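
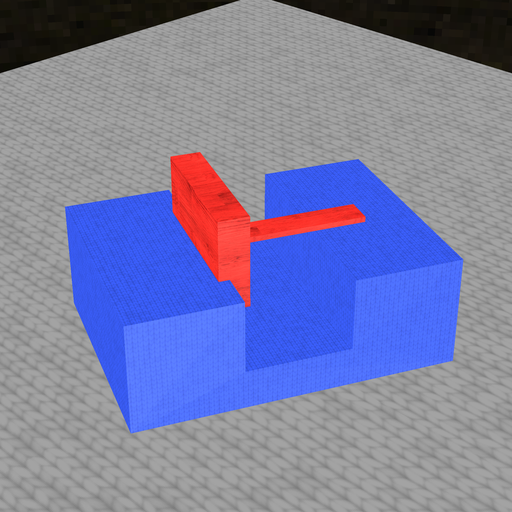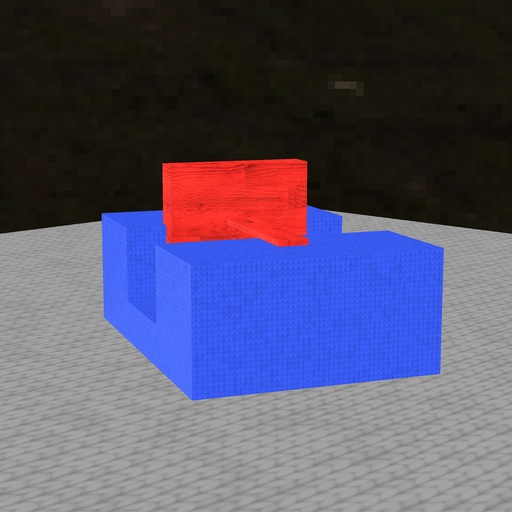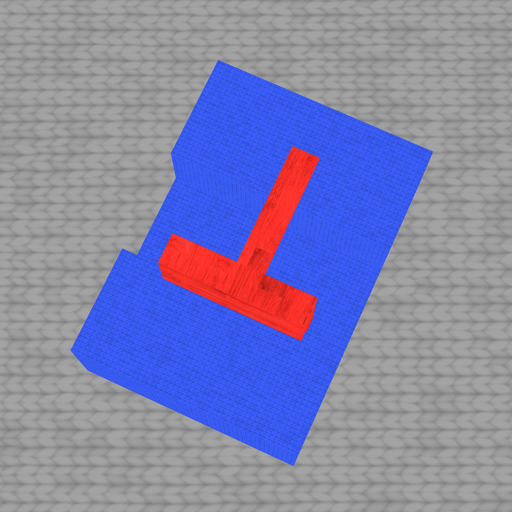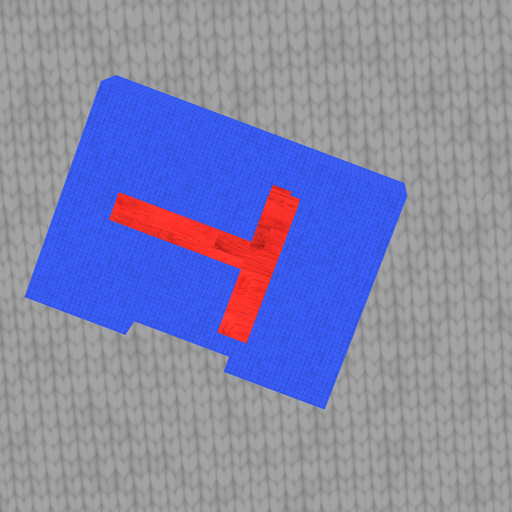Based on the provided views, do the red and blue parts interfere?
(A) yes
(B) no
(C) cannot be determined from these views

(A) yes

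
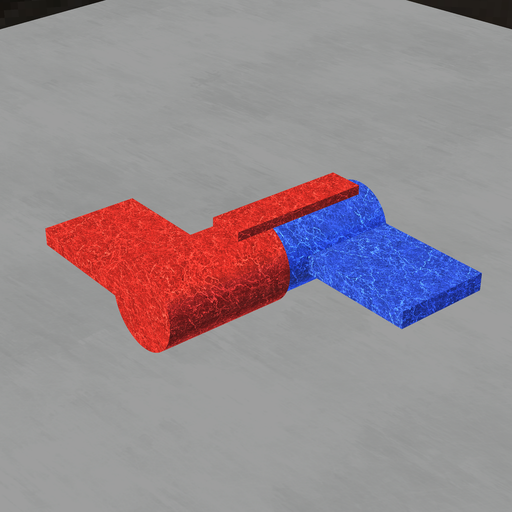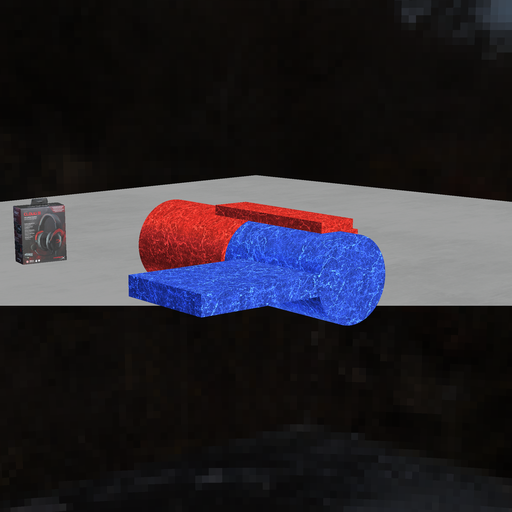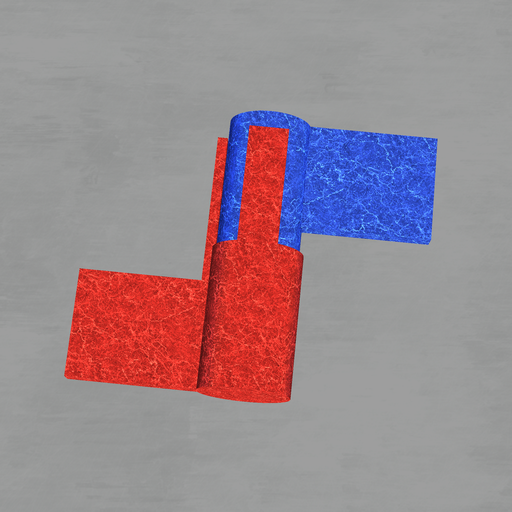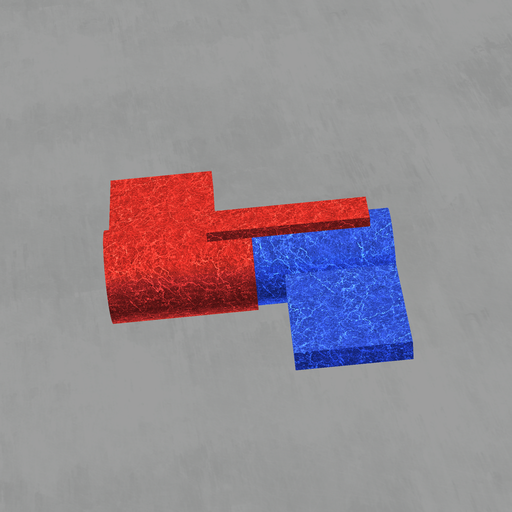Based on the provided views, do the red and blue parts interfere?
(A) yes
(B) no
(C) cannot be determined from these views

(A) yes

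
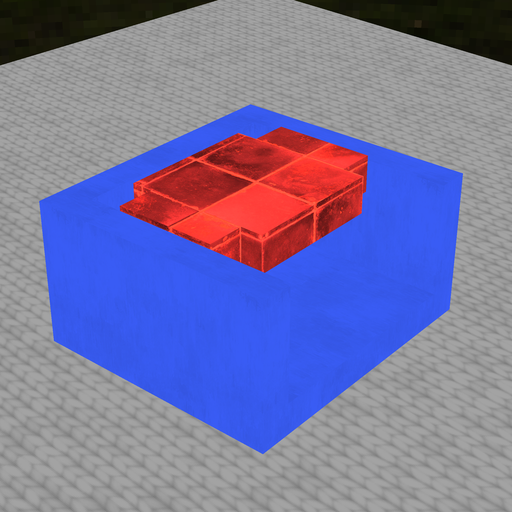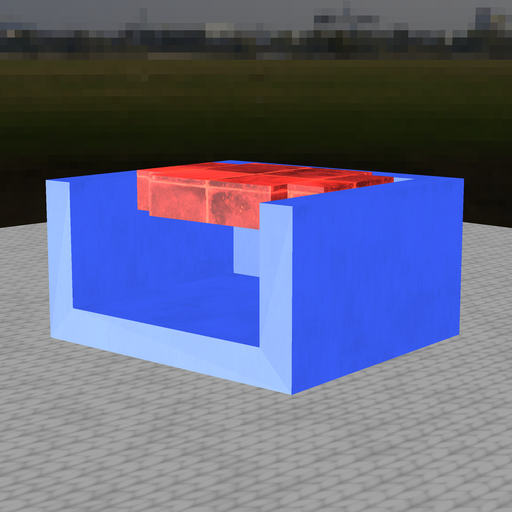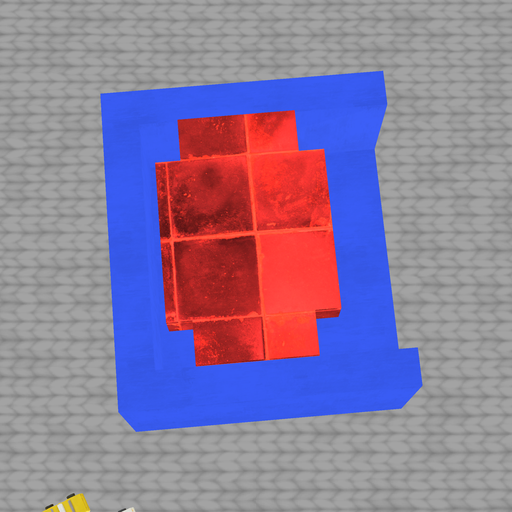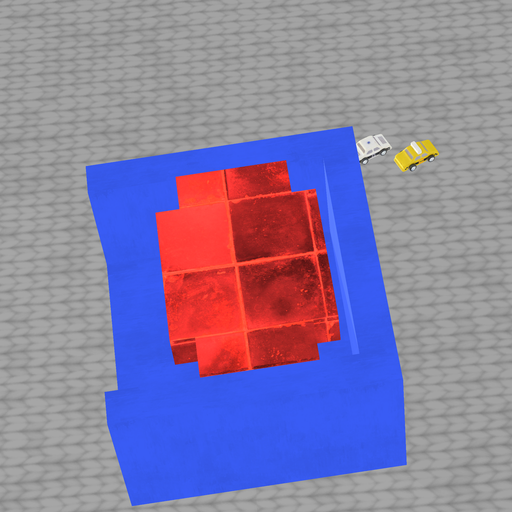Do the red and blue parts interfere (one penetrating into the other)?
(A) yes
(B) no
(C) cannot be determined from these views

(B) no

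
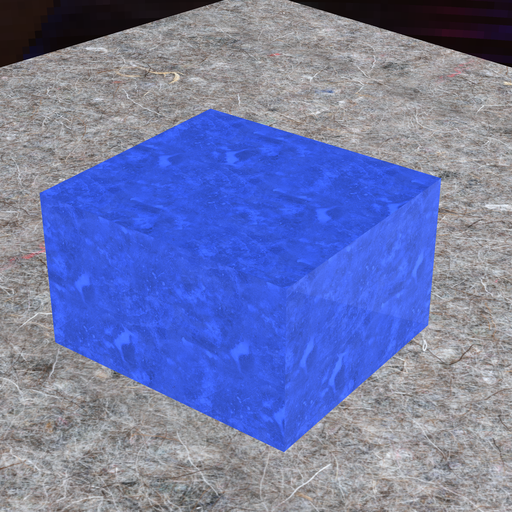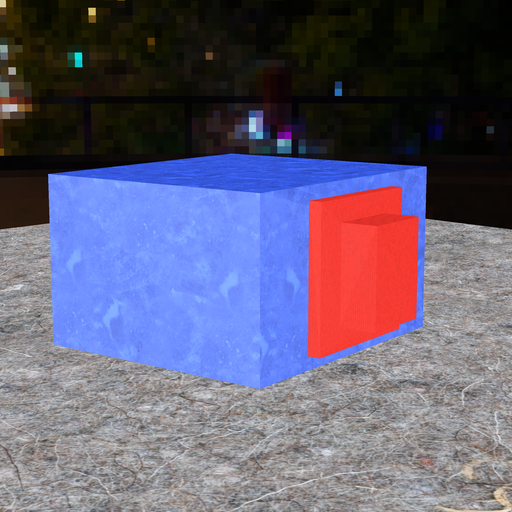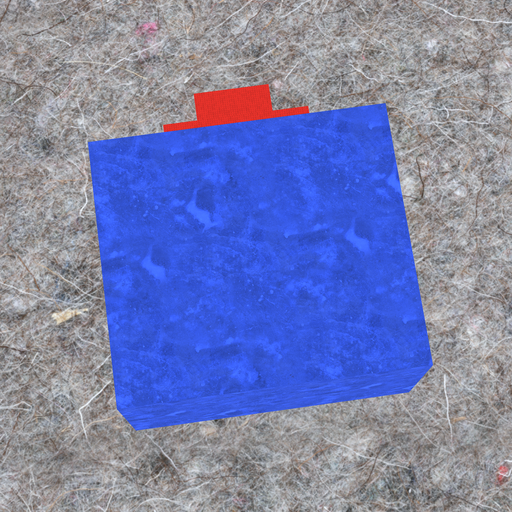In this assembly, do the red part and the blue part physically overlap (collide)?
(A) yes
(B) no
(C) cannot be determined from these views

(C) cannot be determined from these views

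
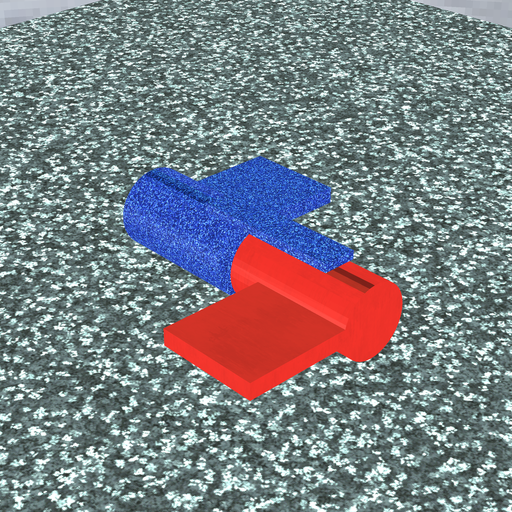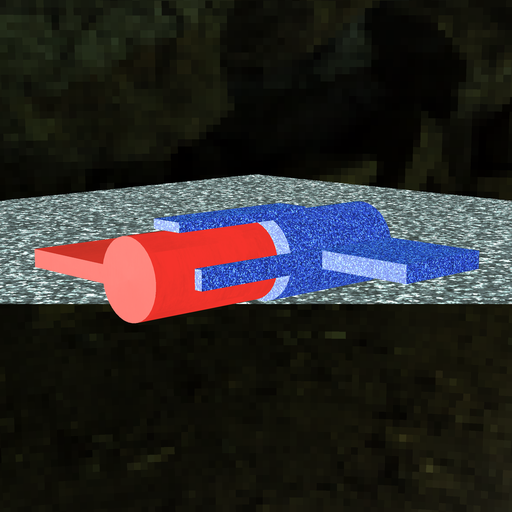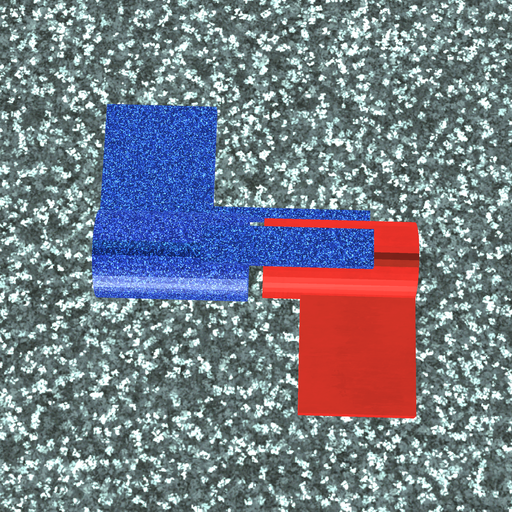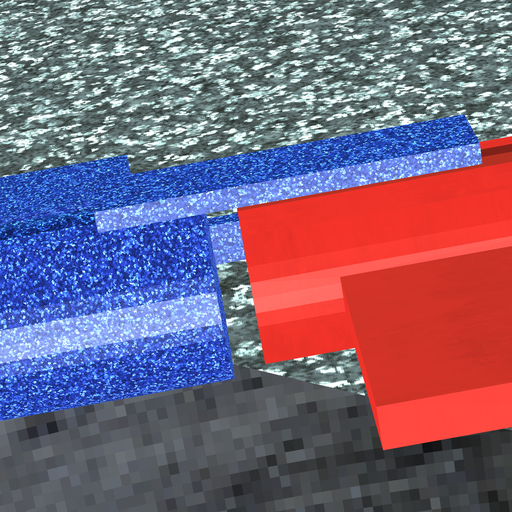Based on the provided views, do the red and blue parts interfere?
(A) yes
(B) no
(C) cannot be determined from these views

(B) no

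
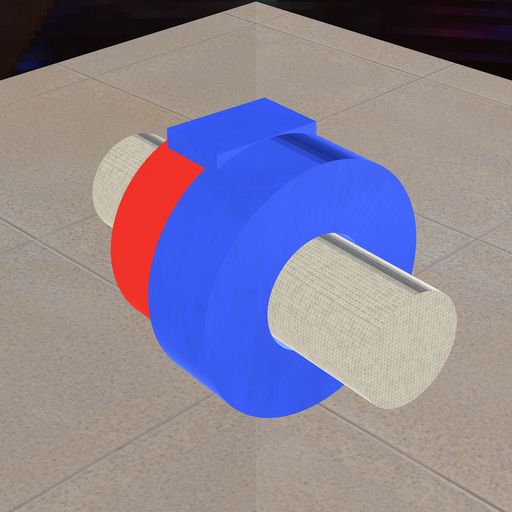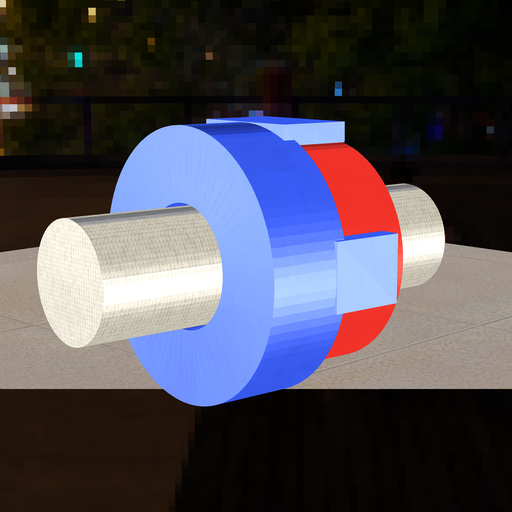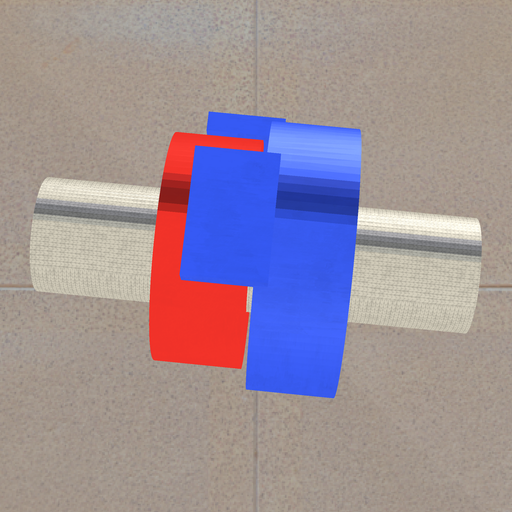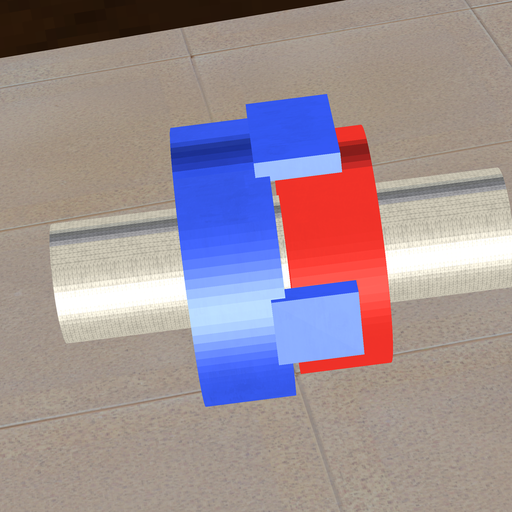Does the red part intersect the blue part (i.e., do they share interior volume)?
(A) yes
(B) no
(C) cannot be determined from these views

(B) no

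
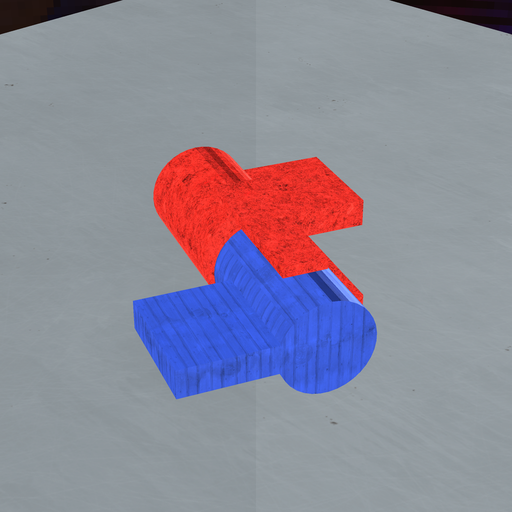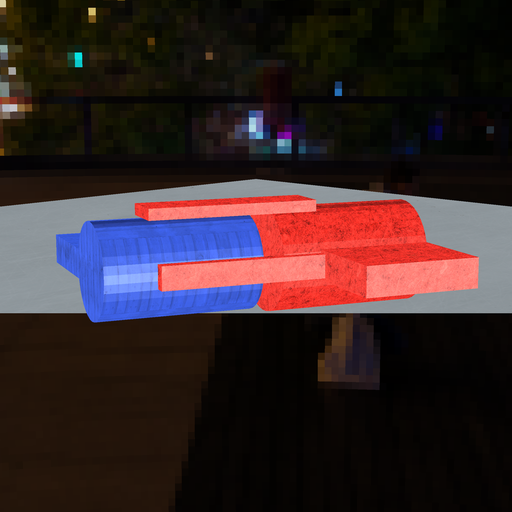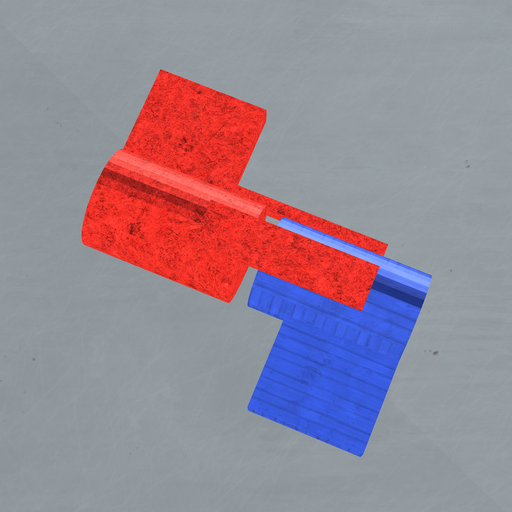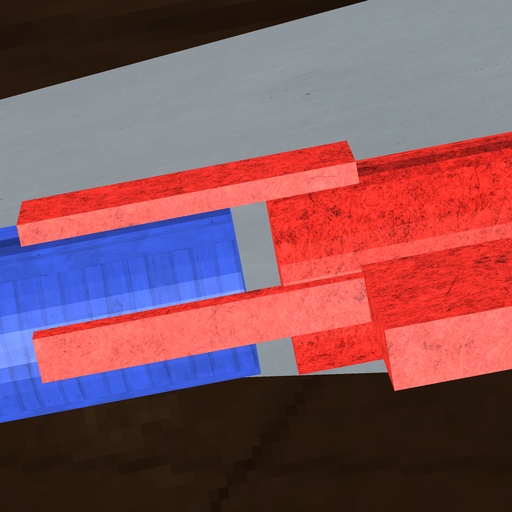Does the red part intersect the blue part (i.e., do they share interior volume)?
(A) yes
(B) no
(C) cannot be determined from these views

(B) no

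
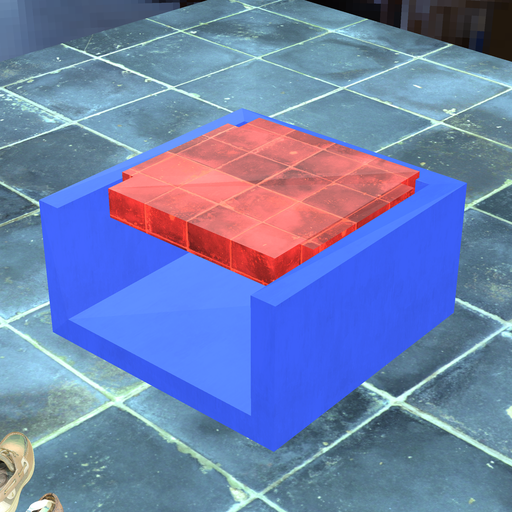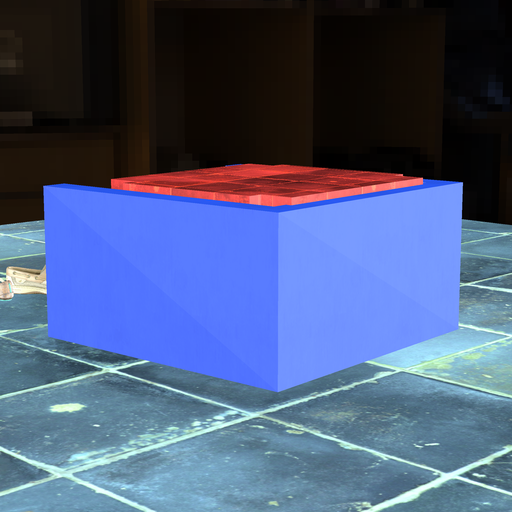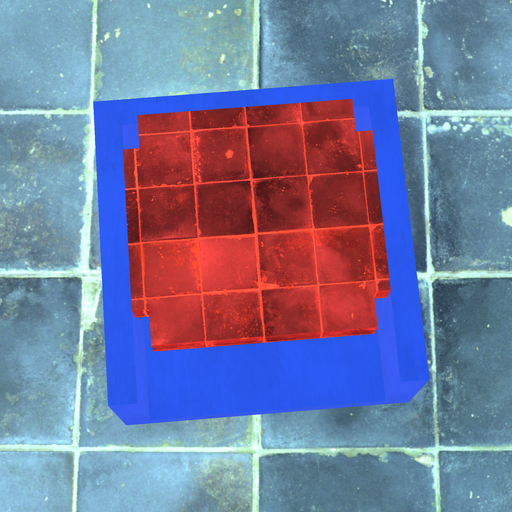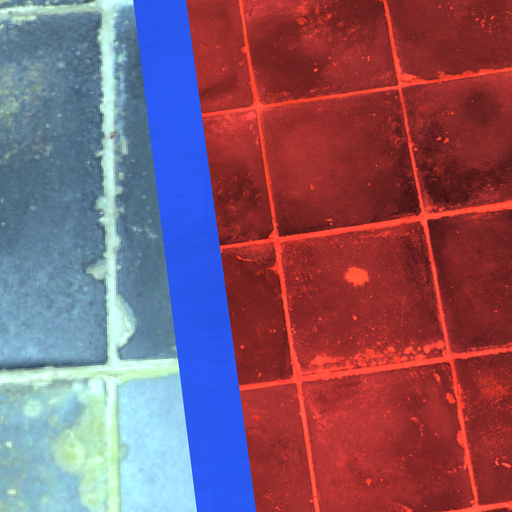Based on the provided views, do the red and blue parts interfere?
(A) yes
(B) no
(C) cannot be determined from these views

(A) yes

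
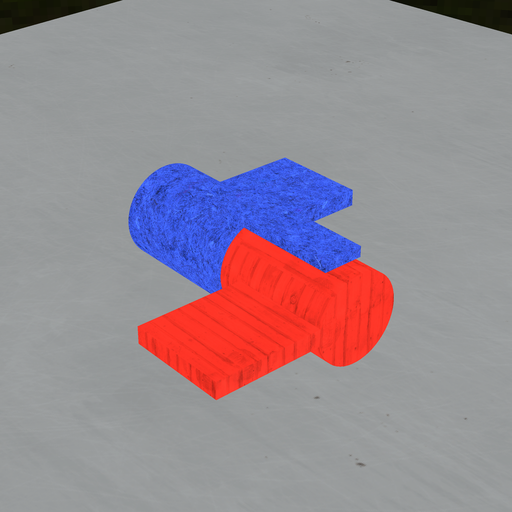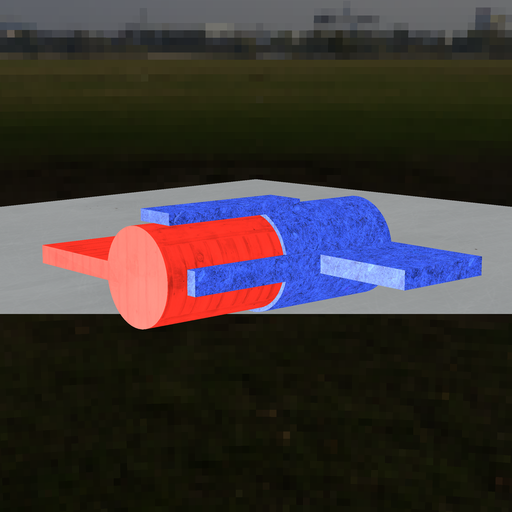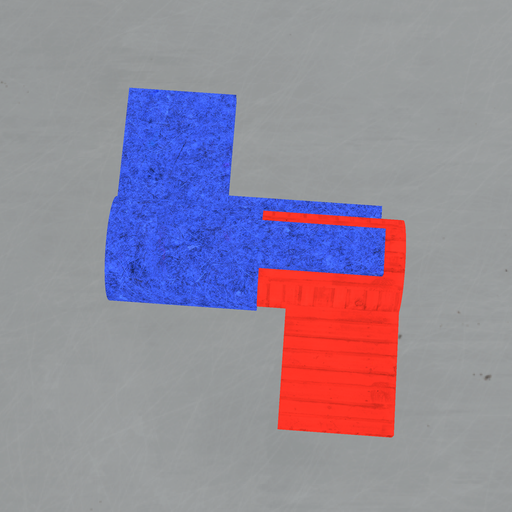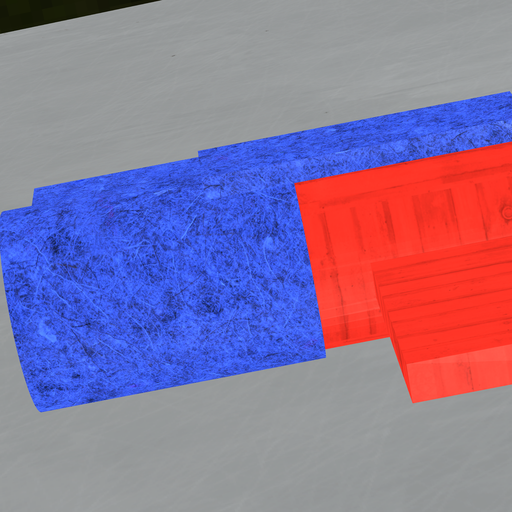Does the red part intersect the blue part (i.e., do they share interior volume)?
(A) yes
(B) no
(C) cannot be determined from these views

(A) yes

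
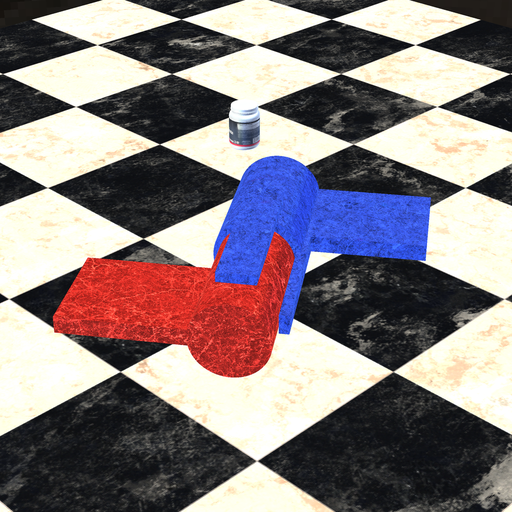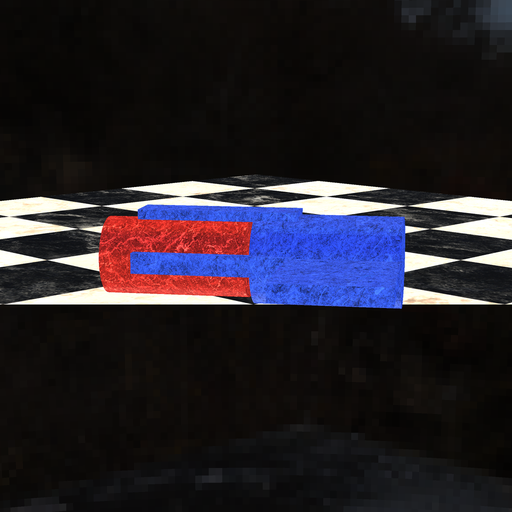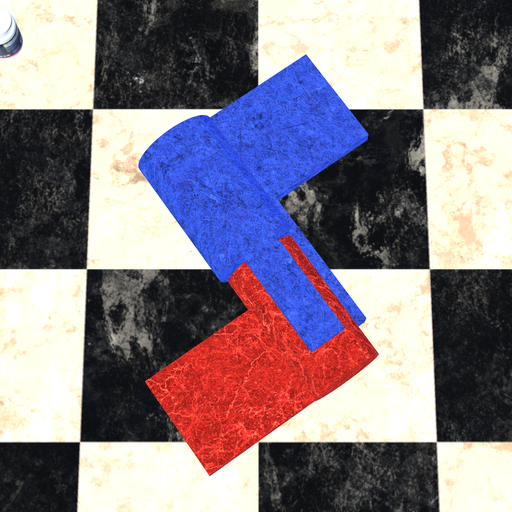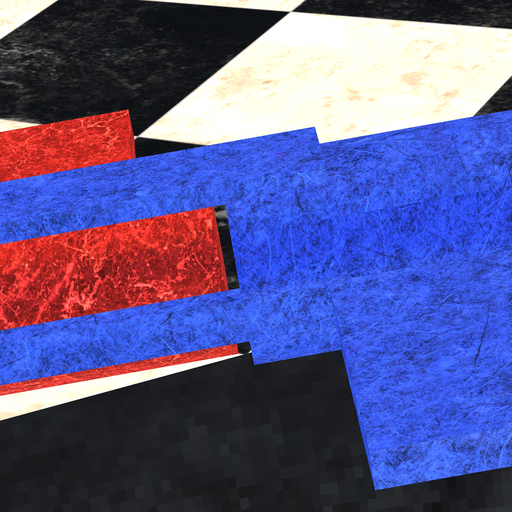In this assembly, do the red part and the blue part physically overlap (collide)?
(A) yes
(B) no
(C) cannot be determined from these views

(B) no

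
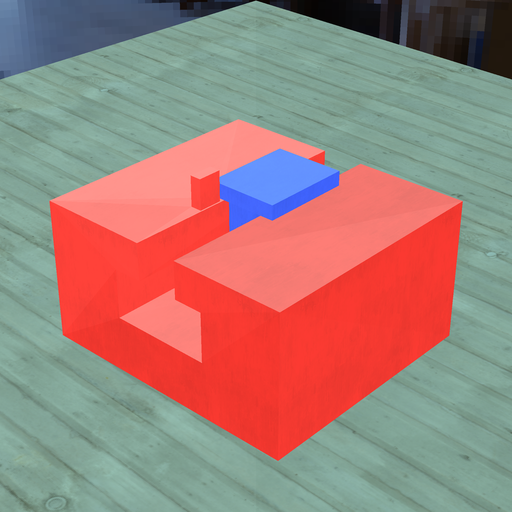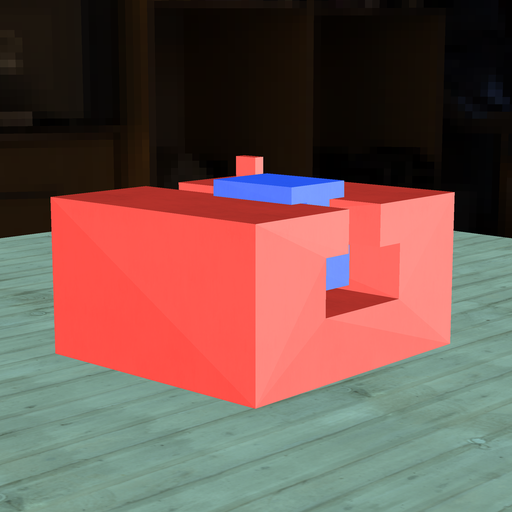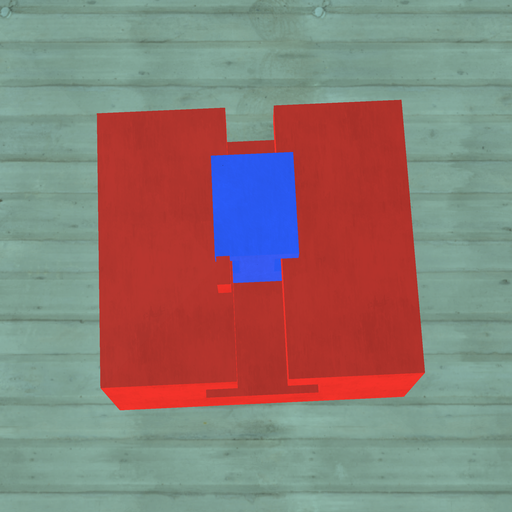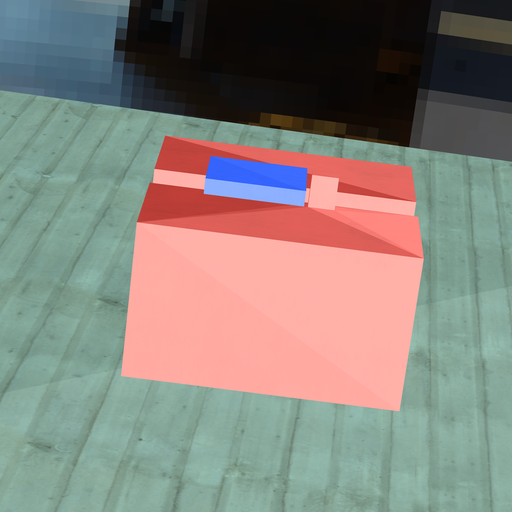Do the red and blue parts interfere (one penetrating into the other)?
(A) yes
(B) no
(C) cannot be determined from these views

(B) no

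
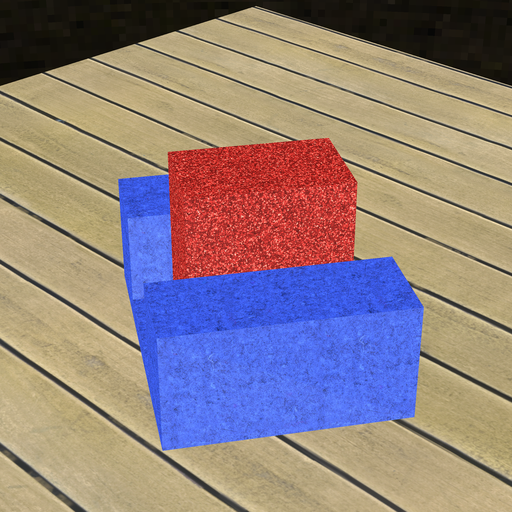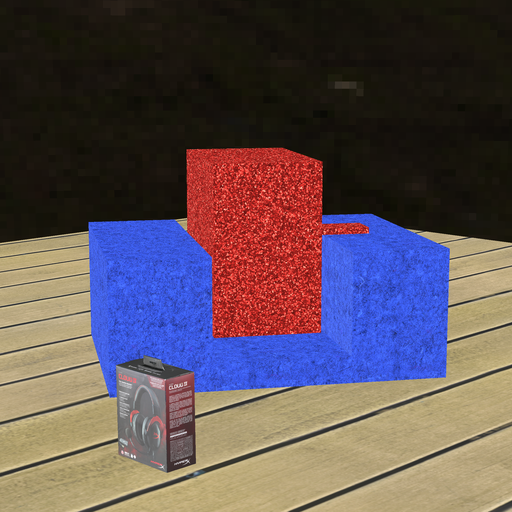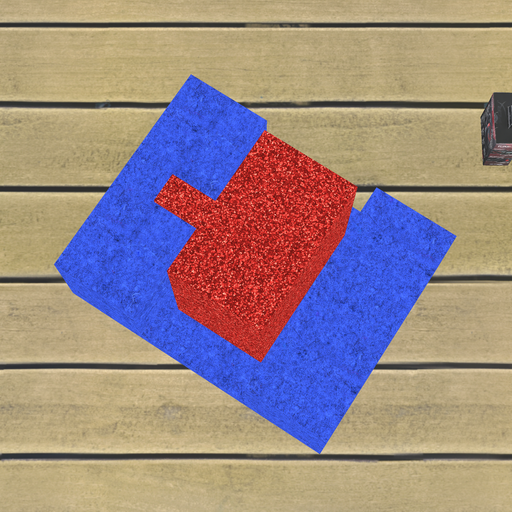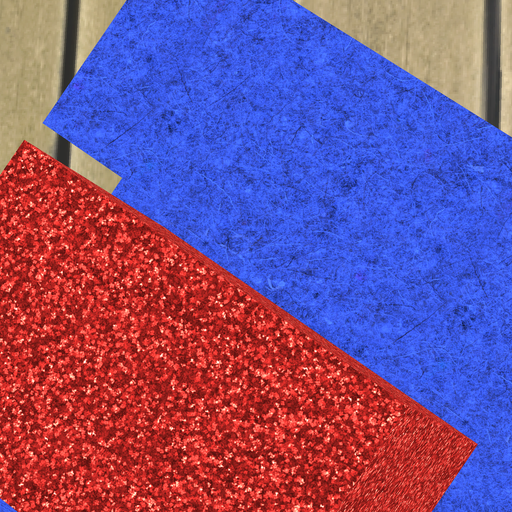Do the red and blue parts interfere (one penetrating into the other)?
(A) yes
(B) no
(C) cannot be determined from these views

(B) no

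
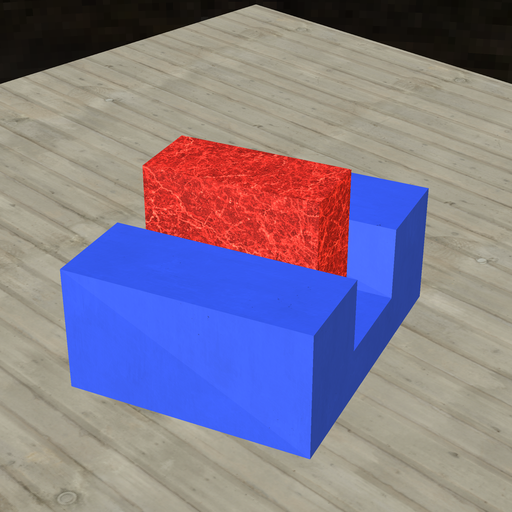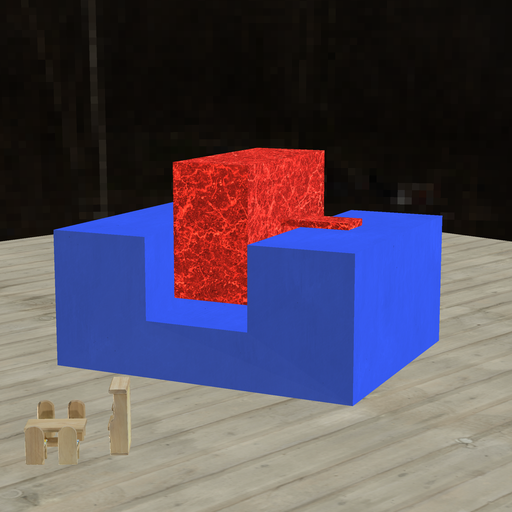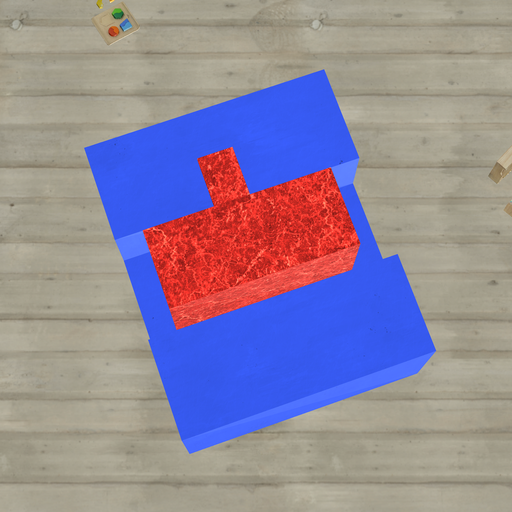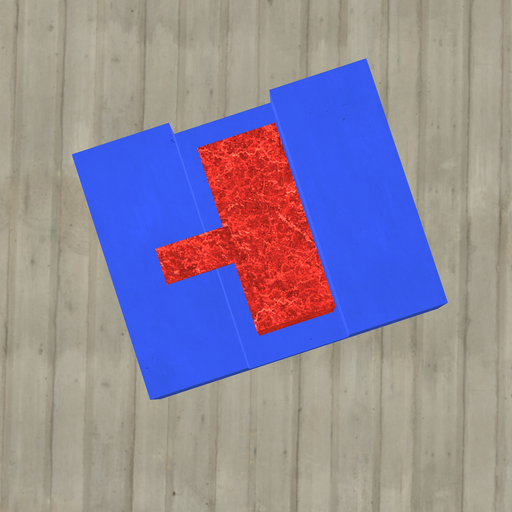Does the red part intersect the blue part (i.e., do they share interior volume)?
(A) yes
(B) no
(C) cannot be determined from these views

(B) no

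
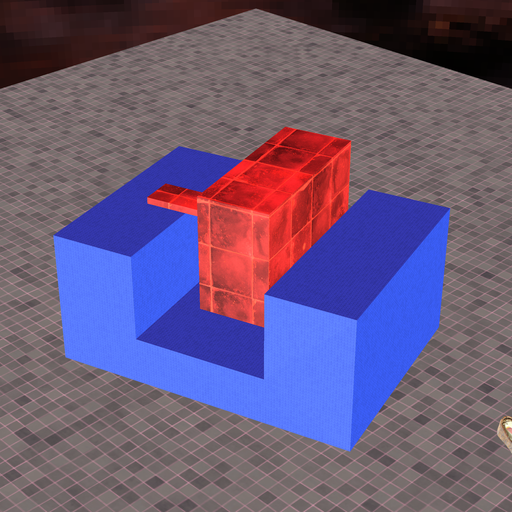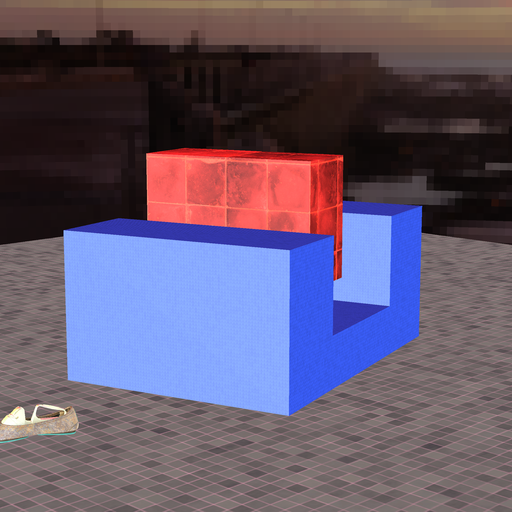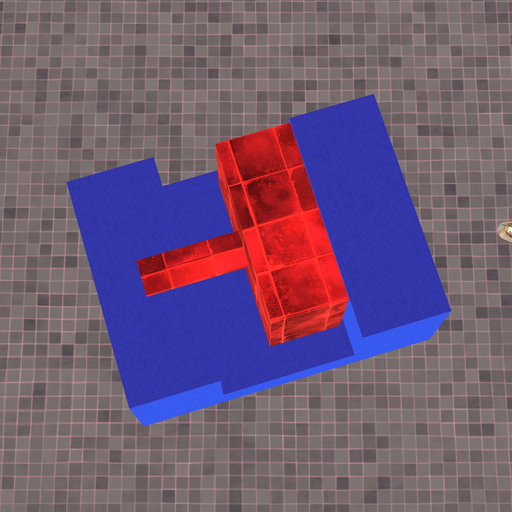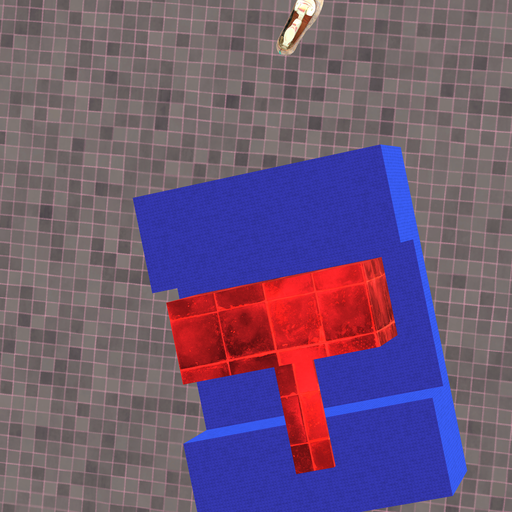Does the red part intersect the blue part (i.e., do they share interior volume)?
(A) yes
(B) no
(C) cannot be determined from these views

(B) no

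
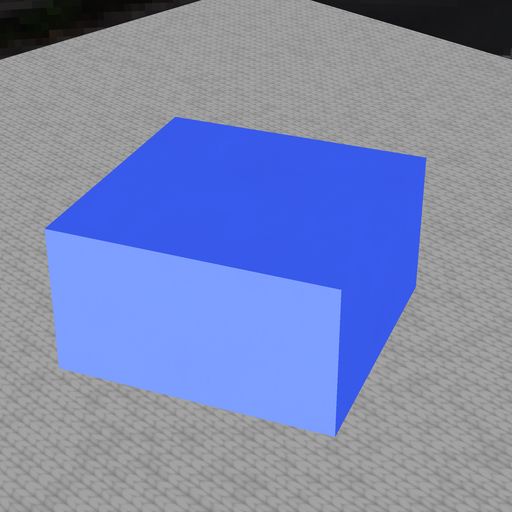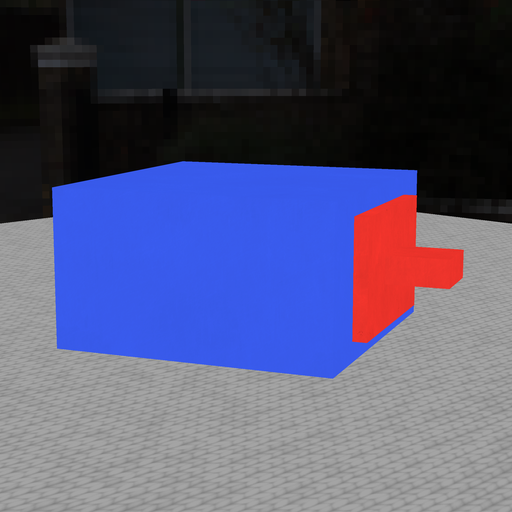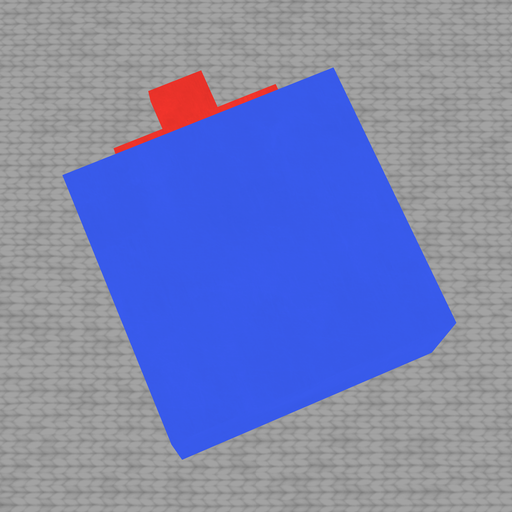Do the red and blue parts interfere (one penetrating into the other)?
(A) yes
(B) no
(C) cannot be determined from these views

(C) cannot be determined from these views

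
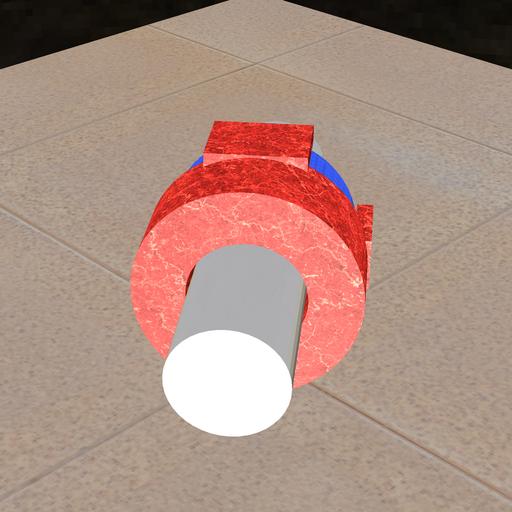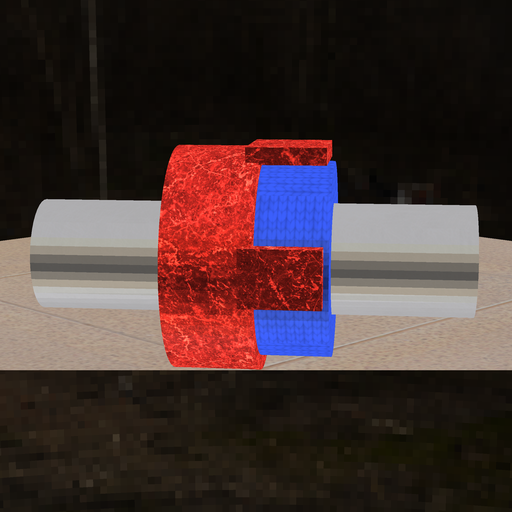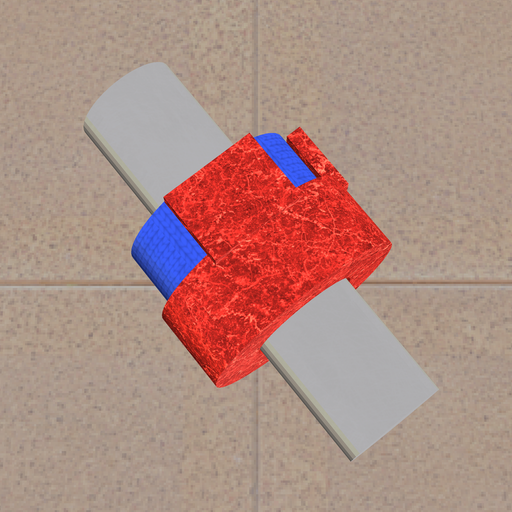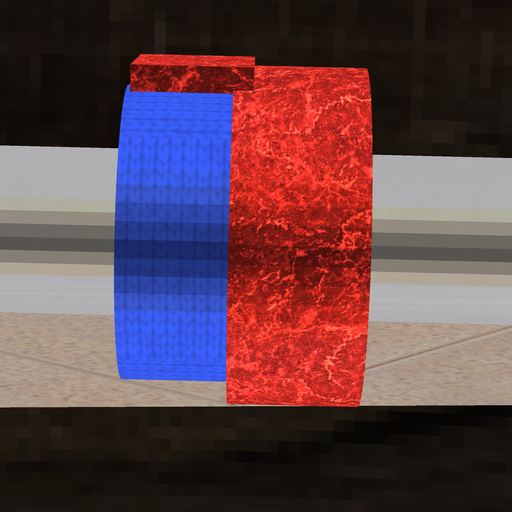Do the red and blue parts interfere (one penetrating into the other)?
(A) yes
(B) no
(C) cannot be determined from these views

(A) yes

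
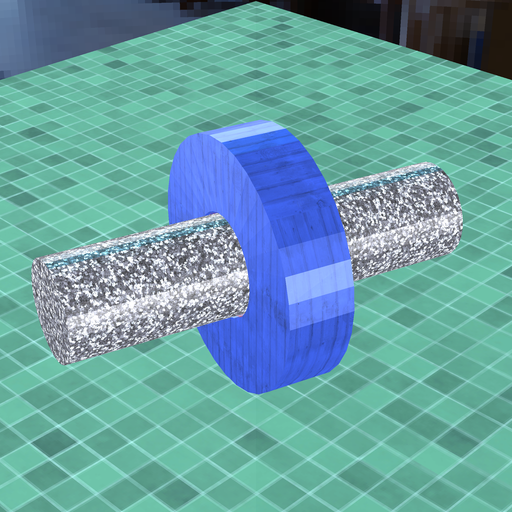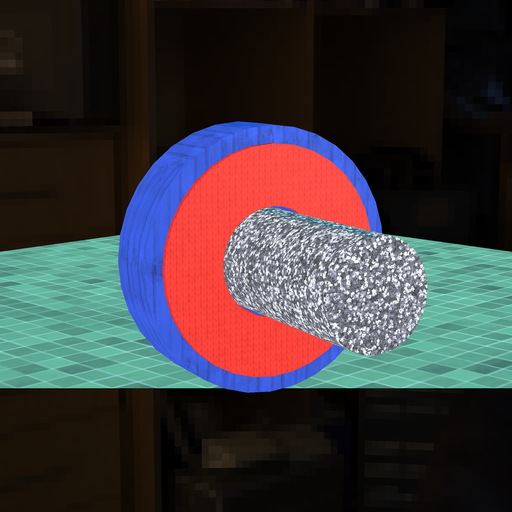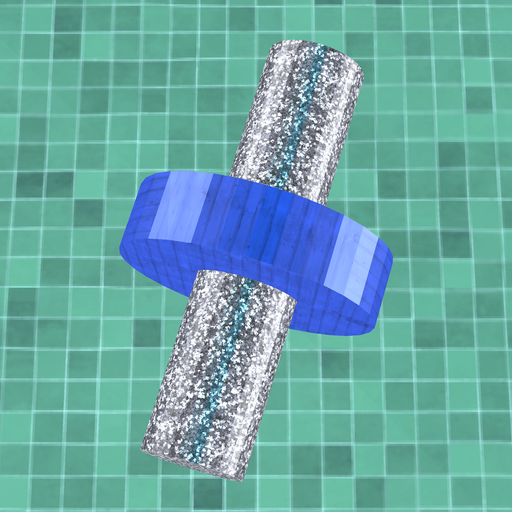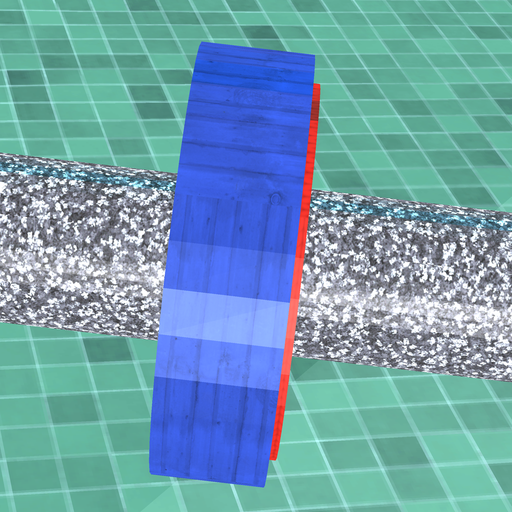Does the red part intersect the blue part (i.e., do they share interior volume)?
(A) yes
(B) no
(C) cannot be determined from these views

(A) yes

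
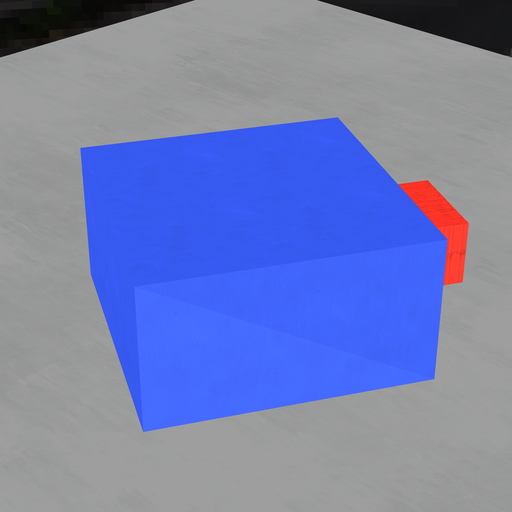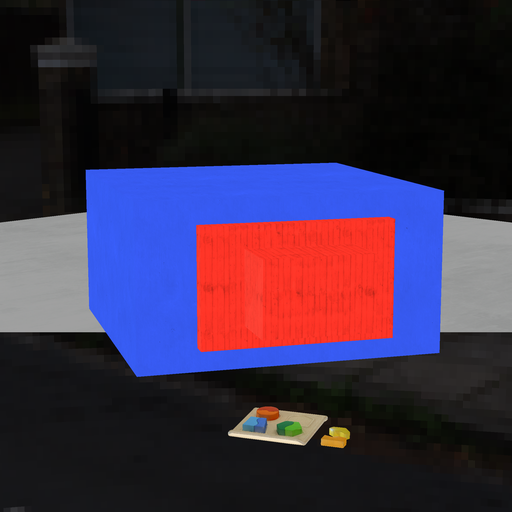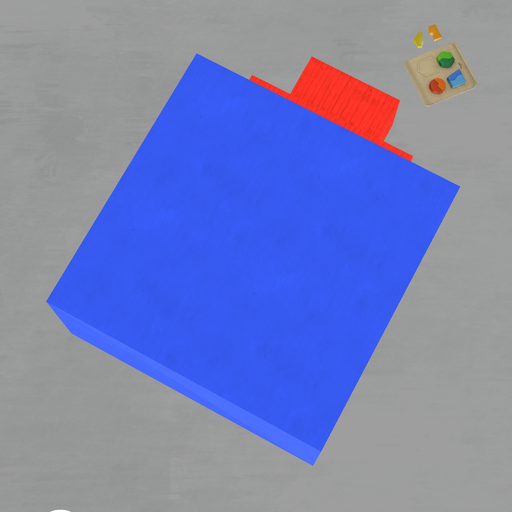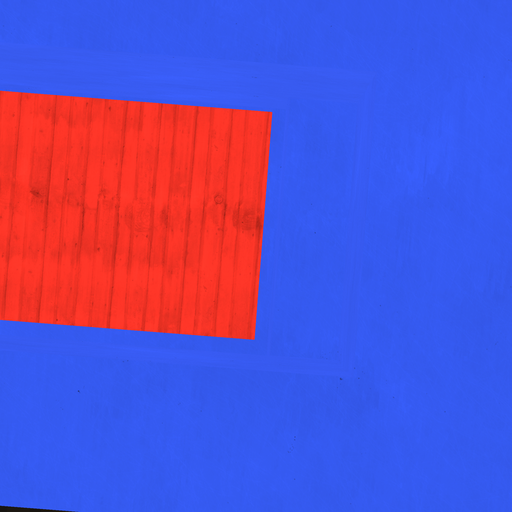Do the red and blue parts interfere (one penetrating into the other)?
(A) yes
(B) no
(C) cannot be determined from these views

(B) no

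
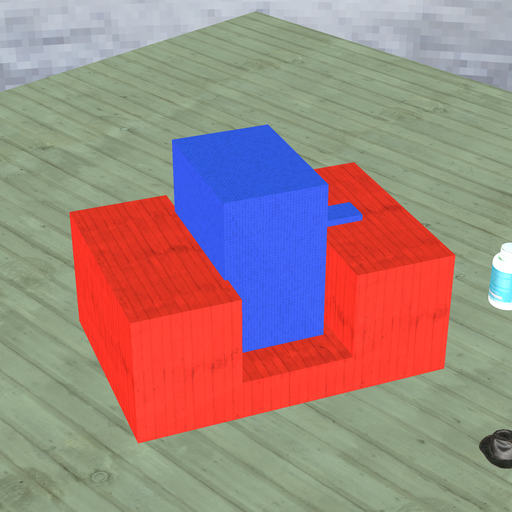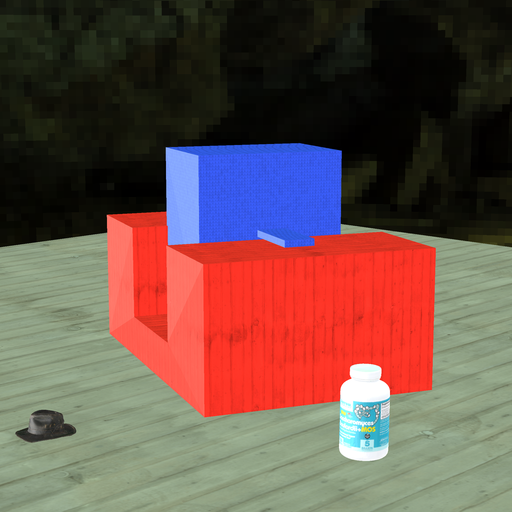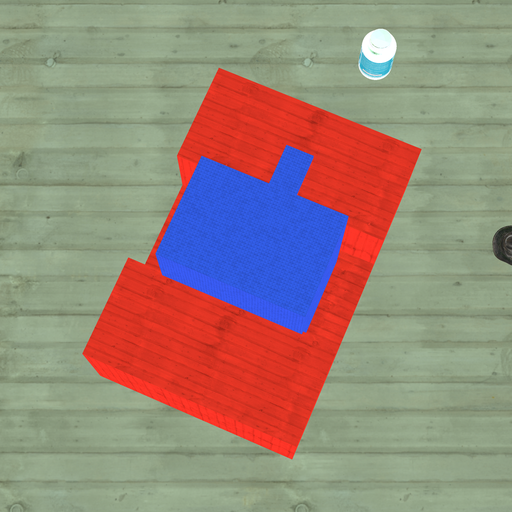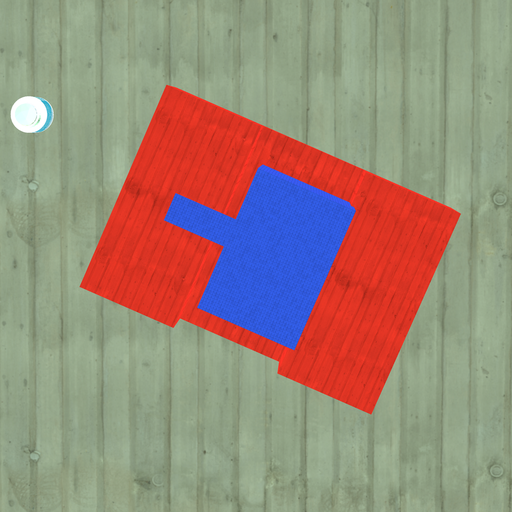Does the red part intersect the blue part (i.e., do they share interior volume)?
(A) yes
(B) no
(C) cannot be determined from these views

(A) yes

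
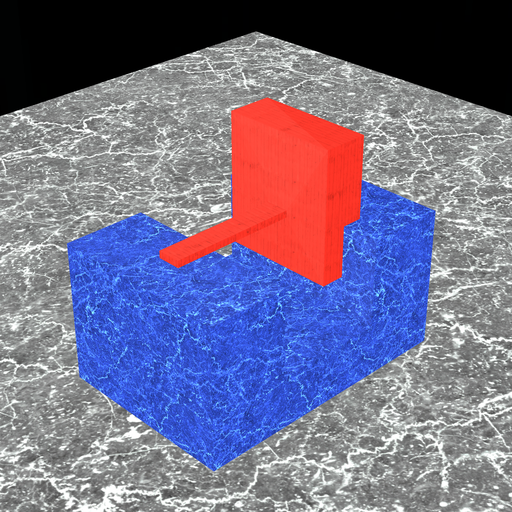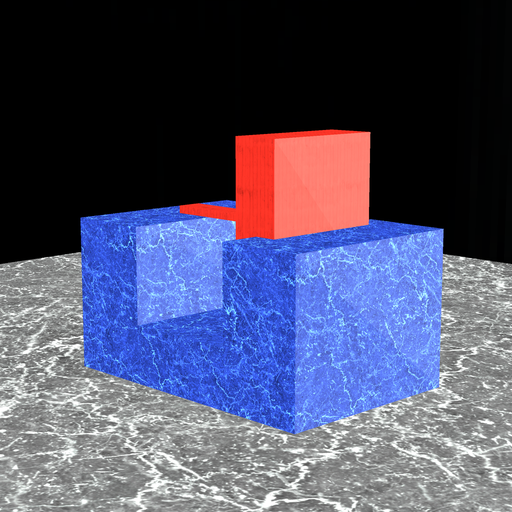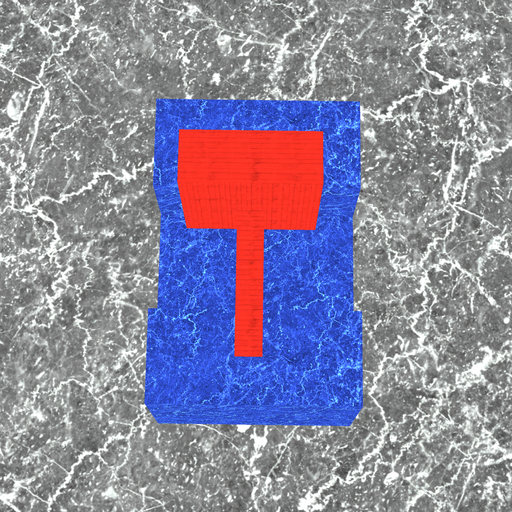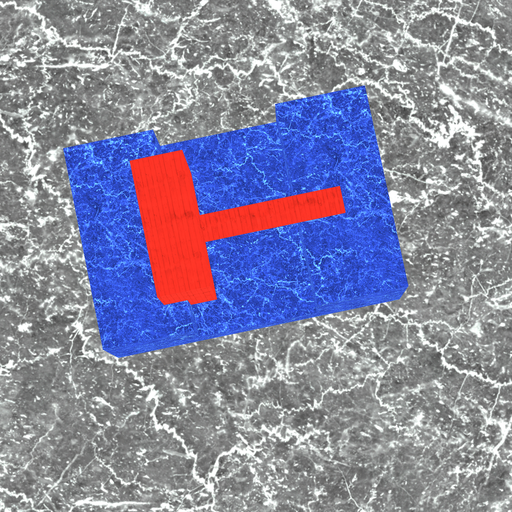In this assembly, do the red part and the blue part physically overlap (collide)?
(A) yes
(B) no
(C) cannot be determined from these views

(A) yes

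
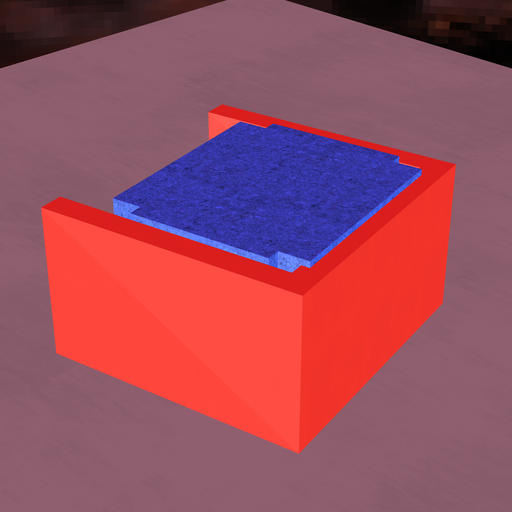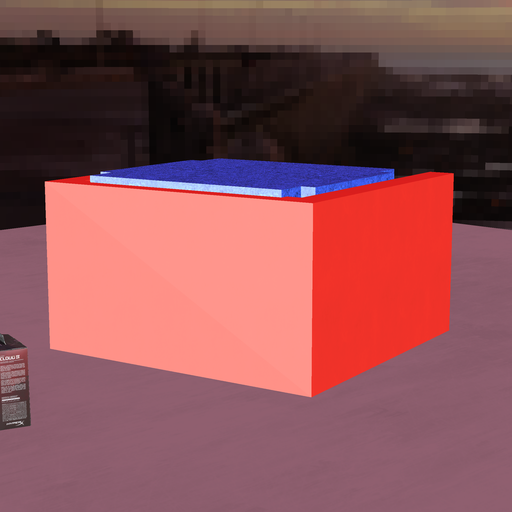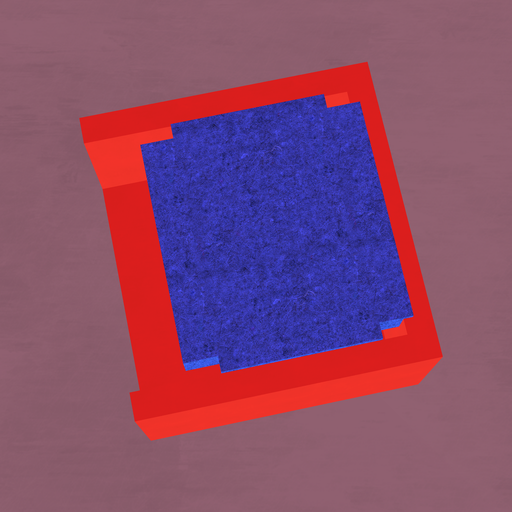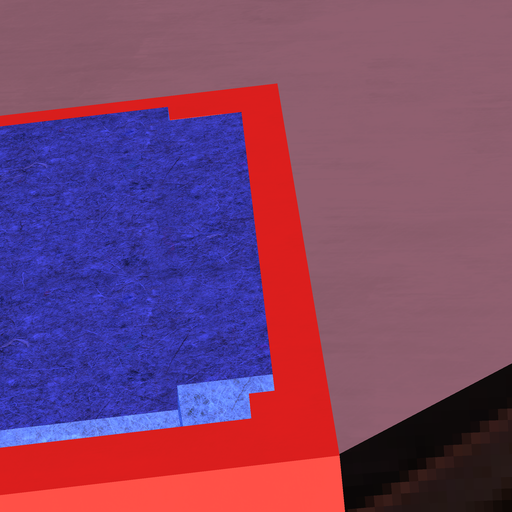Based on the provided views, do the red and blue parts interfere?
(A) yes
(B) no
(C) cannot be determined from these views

(A) yes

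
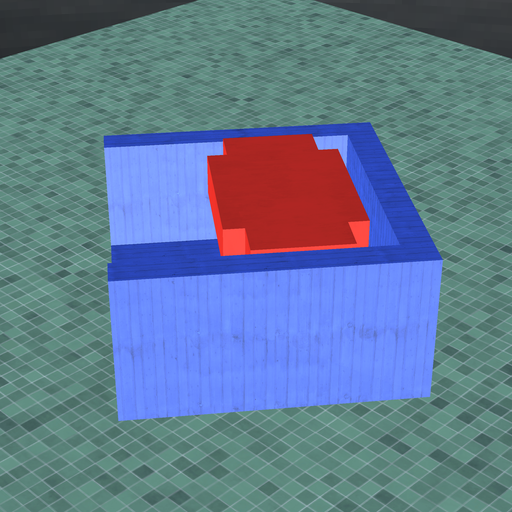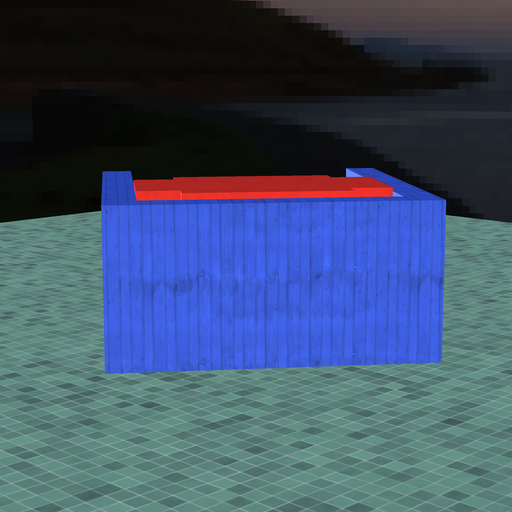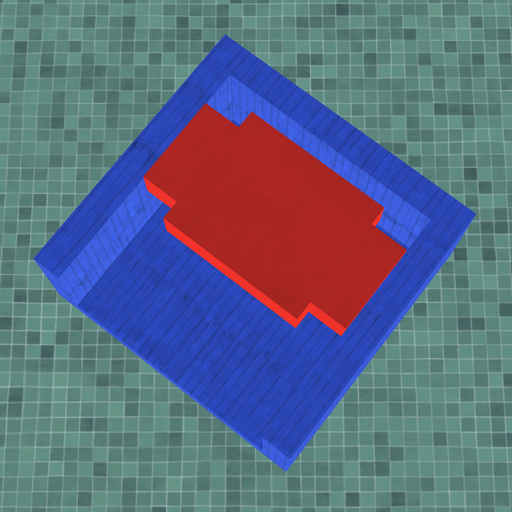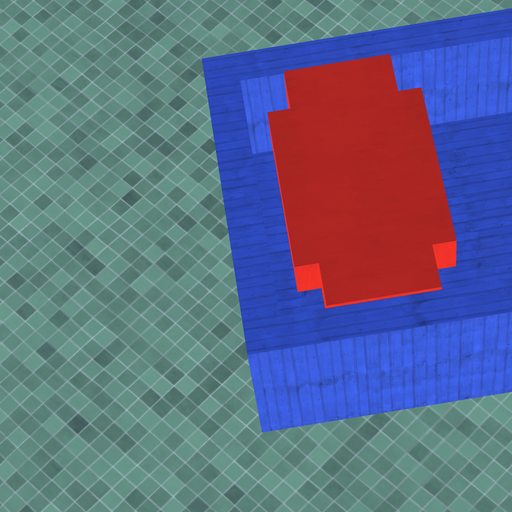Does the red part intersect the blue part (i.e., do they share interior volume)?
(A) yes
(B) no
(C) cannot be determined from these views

(B) no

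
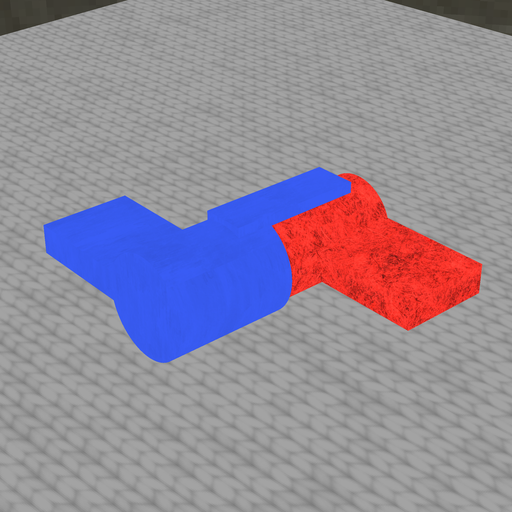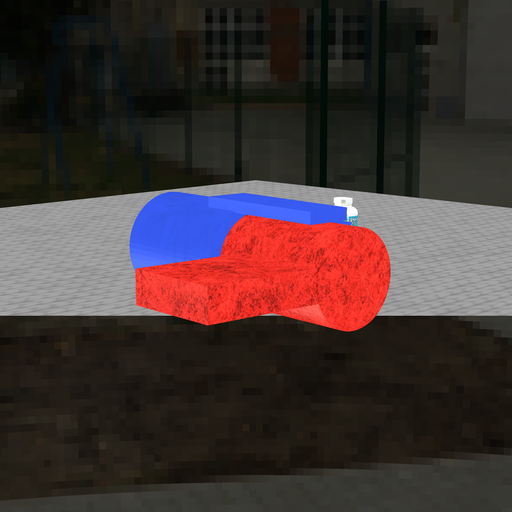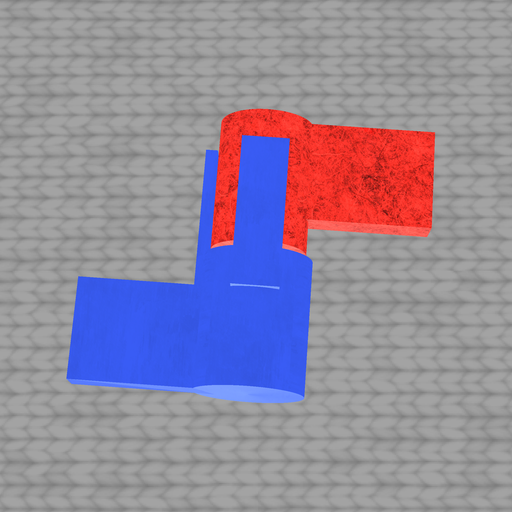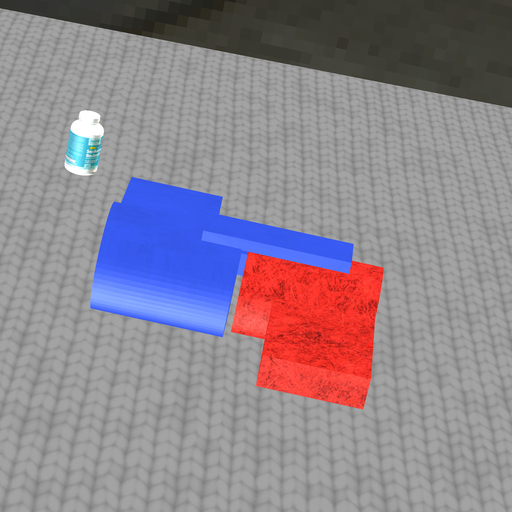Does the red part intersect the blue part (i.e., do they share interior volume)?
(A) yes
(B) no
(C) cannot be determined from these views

(B) no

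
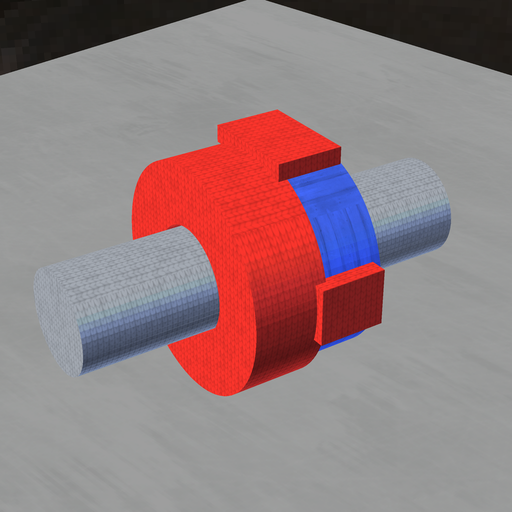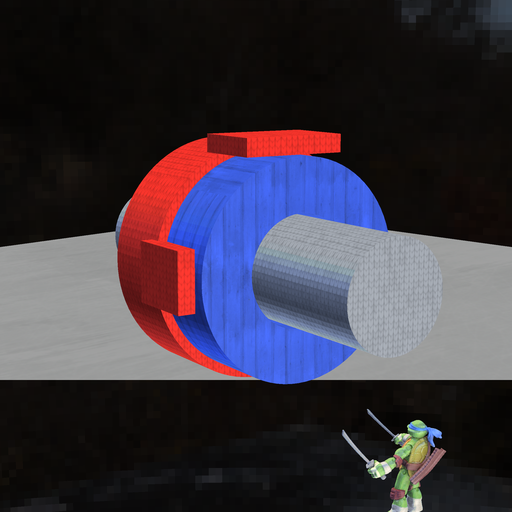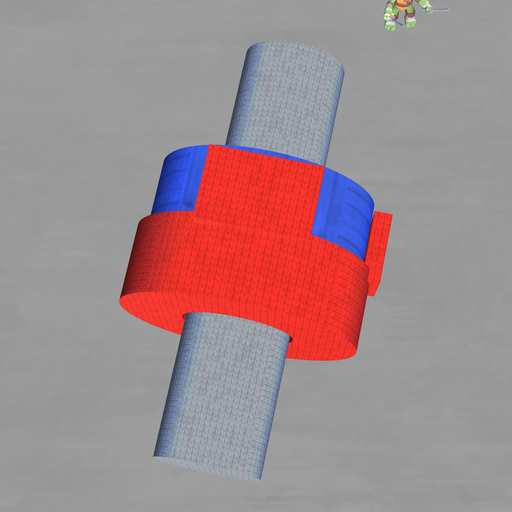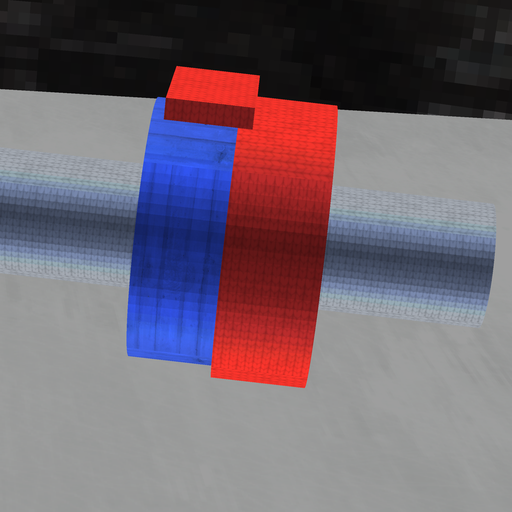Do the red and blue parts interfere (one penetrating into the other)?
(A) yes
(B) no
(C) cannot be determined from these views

(A) yes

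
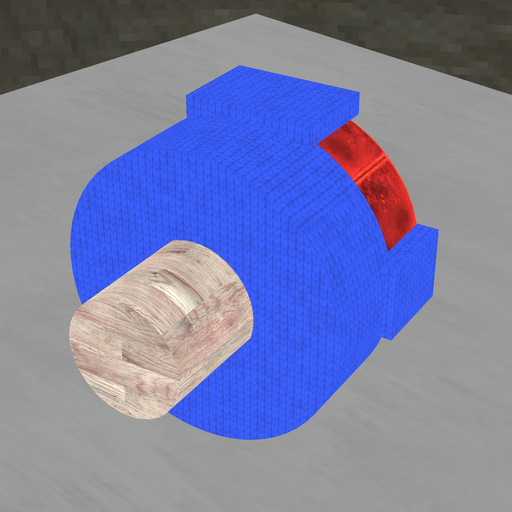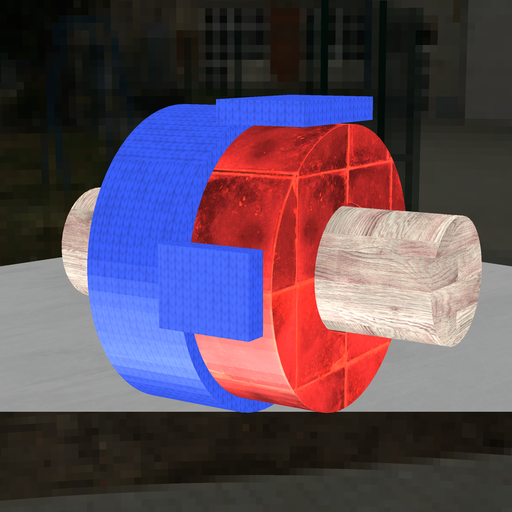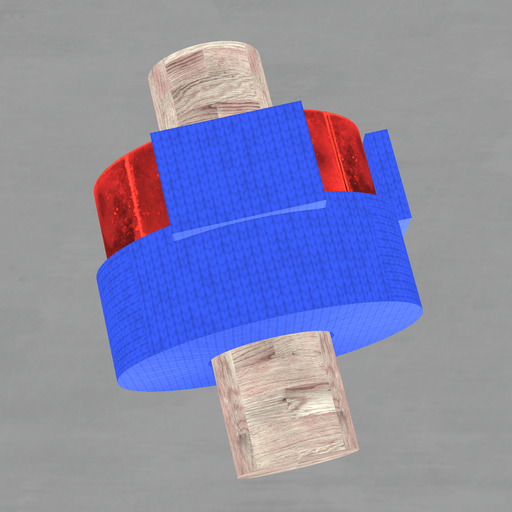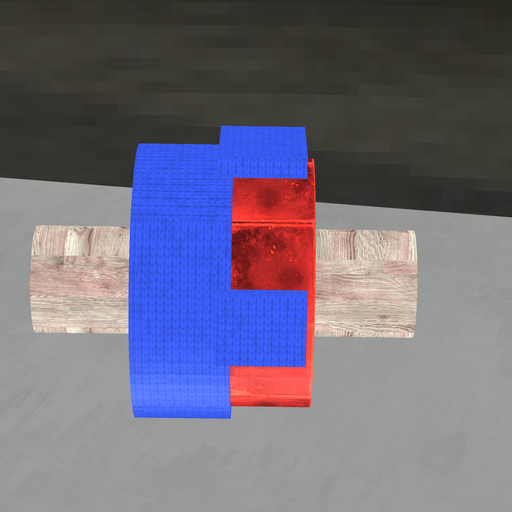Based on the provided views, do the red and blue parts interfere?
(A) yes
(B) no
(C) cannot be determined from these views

(A) yes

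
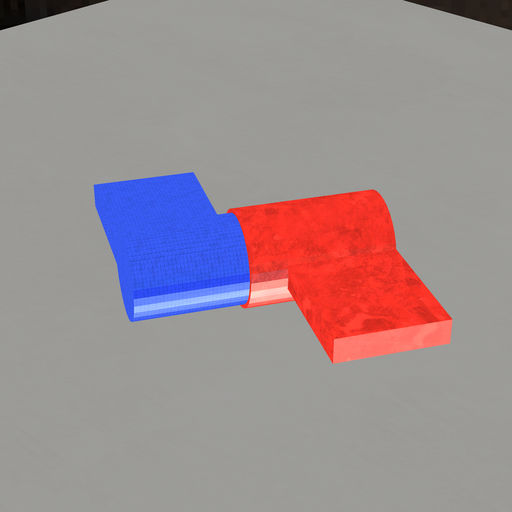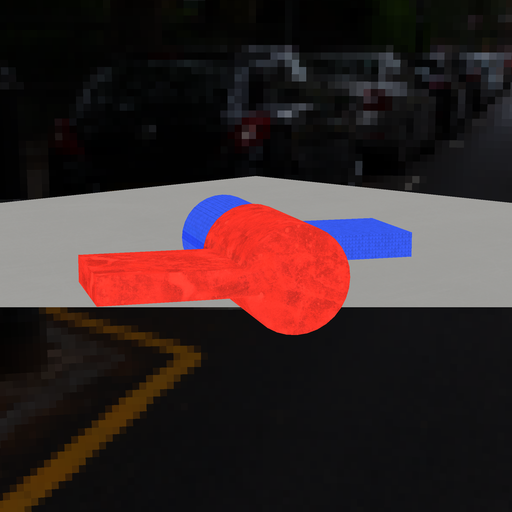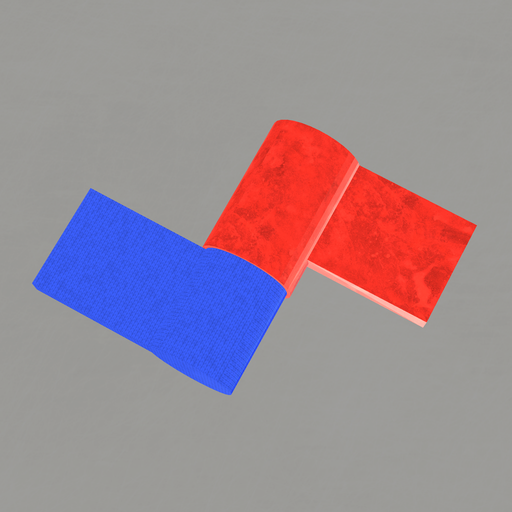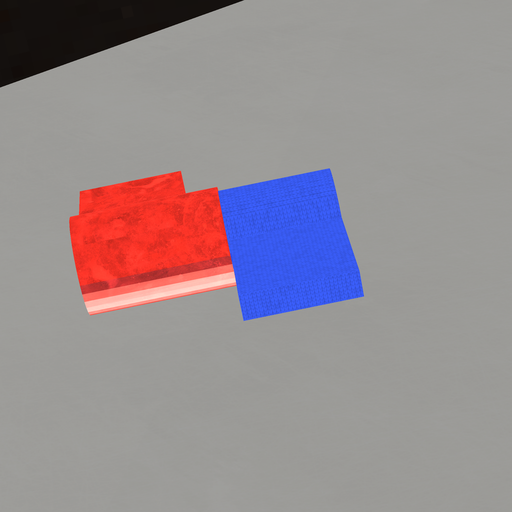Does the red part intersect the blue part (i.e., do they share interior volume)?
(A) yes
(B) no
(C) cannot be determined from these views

(A) yes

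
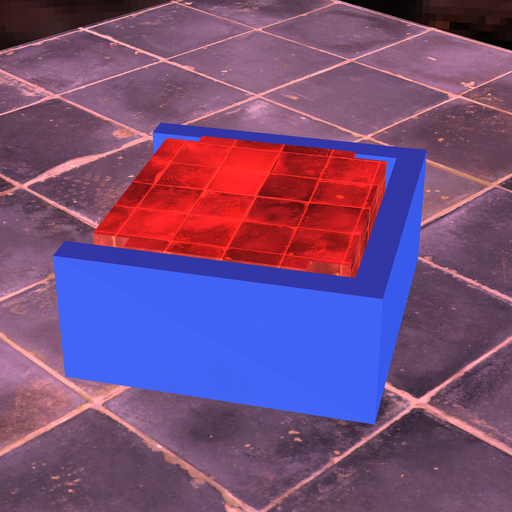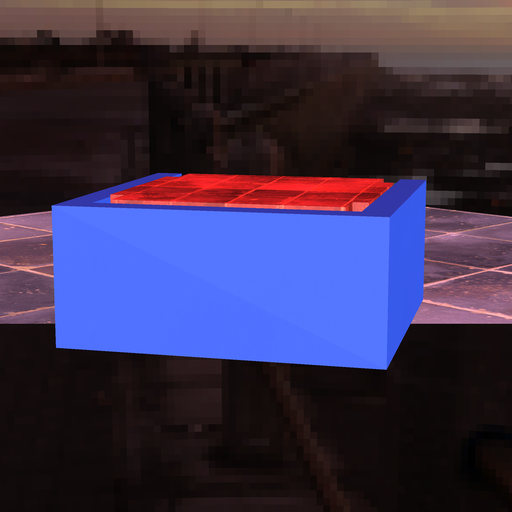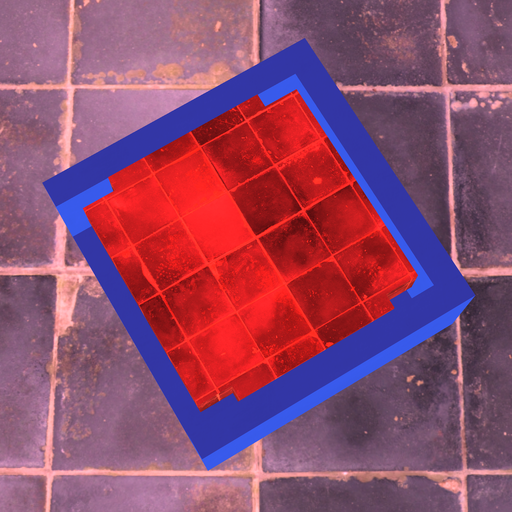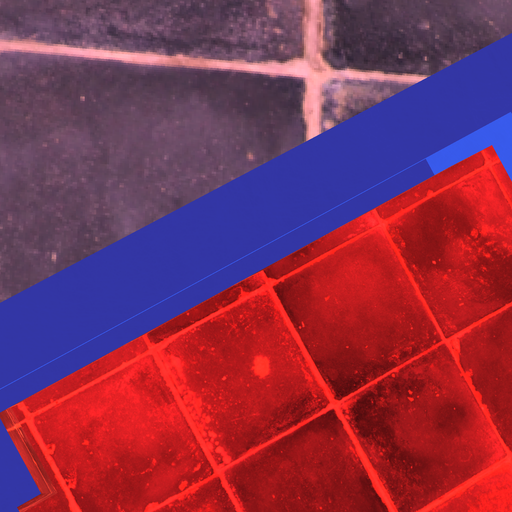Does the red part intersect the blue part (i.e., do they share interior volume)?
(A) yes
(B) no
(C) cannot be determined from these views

(B) no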